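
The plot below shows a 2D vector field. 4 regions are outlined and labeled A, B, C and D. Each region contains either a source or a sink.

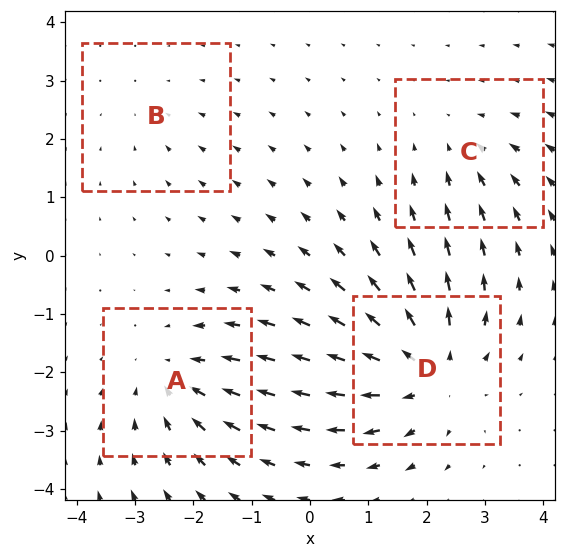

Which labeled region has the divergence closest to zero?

Divergence at each region's feature centre — A: about -4, B: about -2, C: about -3, D: about +6. Region B is closest to zero.

B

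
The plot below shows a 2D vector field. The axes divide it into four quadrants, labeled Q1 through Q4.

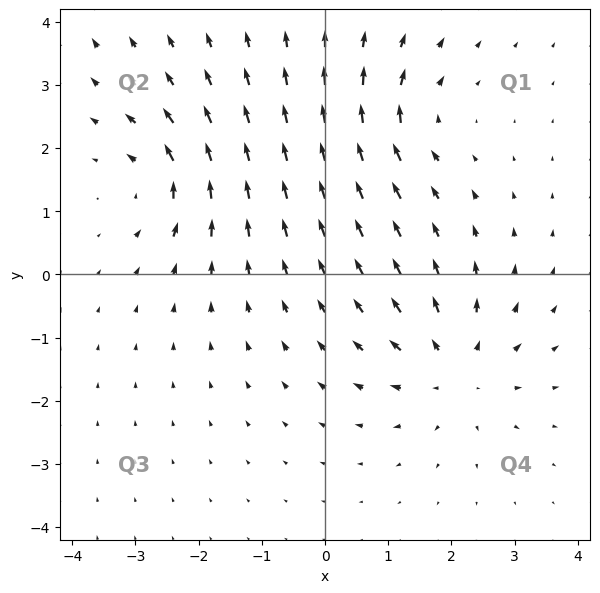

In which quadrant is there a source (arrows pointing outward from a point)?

Q4

The source sits at approximately (2.1, -1.5), which lies in quadrant Q4. The divergence there is about +5, positive as expected for a source.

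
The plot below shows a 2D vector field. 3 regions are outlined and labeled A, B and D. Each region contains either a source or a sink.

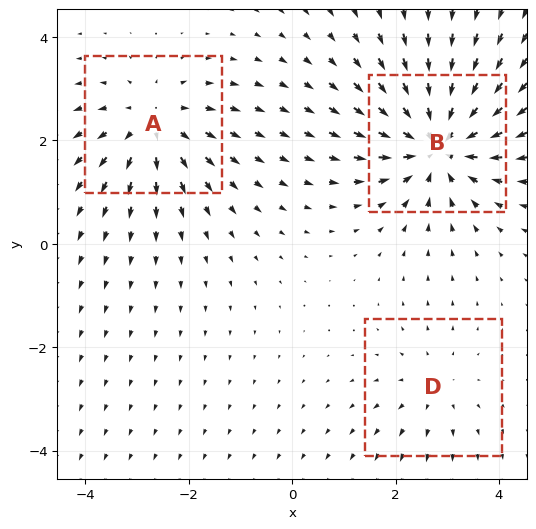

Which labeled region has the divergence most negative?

B

Divergence at each region's feature centre — A: about +3, B: about -5, D: about +2. Region B is most negative.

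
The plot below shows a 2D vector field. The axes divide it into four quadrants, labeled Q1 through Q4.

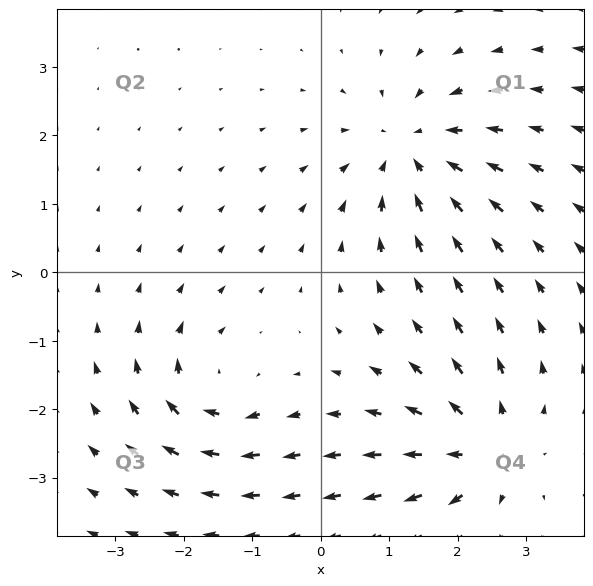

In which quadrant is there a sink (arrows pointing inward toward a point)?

Q1

The sink sits at approximately (1.3, 1.8), which lies in quadrant Q1. The divergence there is about -4, negative as expected for a sink.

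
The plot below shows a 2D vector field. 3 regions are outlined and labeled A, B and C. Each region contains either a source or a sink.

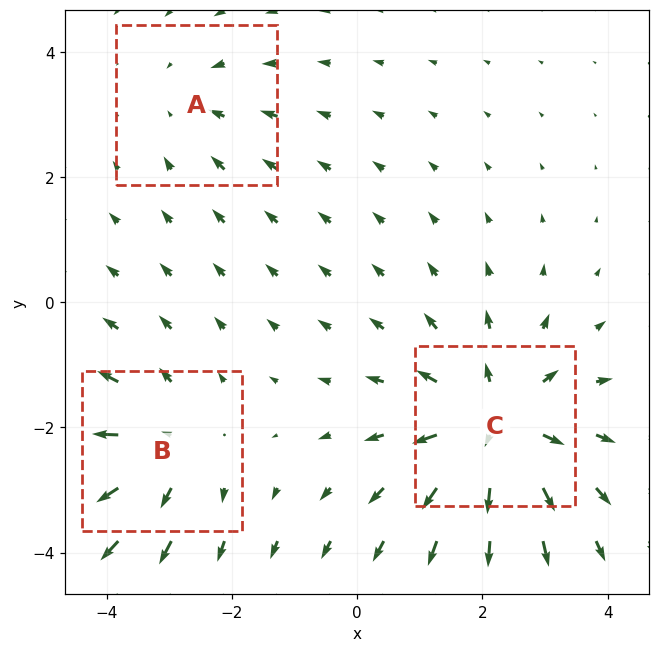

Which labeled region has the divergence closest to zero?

Divergence at each region's feature centre — A: about -2, B: about +3, C: about +5. Region A is closest to zero.

A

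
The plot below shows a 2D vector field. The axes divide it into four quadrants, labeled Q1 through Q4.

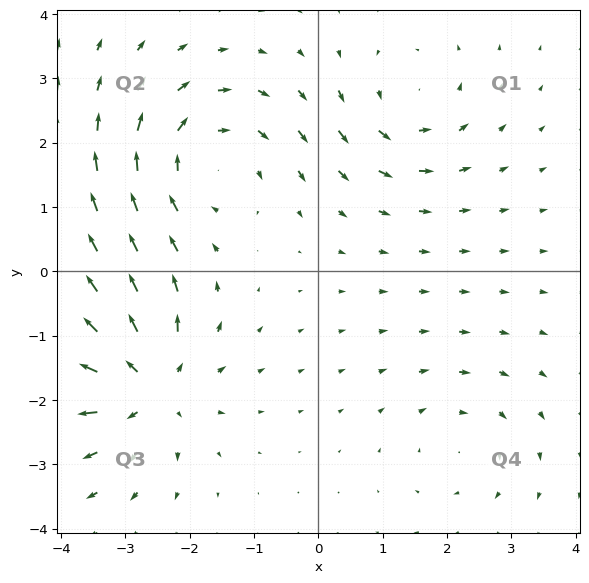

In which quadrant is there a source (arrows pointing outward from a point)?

Q3

The source sits at approximately (-2.7, -1.8), which lies in quadrant Q3. The divergence there is about +5, positive as expected for a source.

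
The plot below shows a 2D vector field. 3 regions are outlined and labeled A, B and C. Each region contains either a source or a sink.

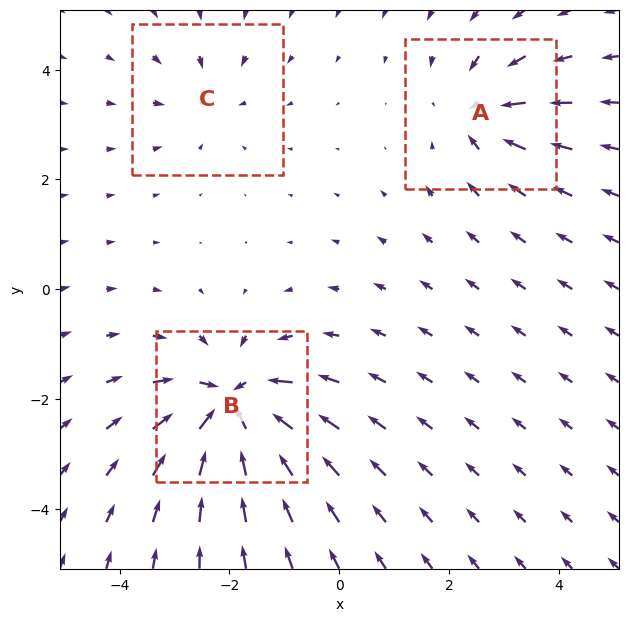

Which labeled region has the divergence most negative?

Divergence at each region's feature centre — A: about -4, B: about -6, C: about -2. Region B is most negative.

B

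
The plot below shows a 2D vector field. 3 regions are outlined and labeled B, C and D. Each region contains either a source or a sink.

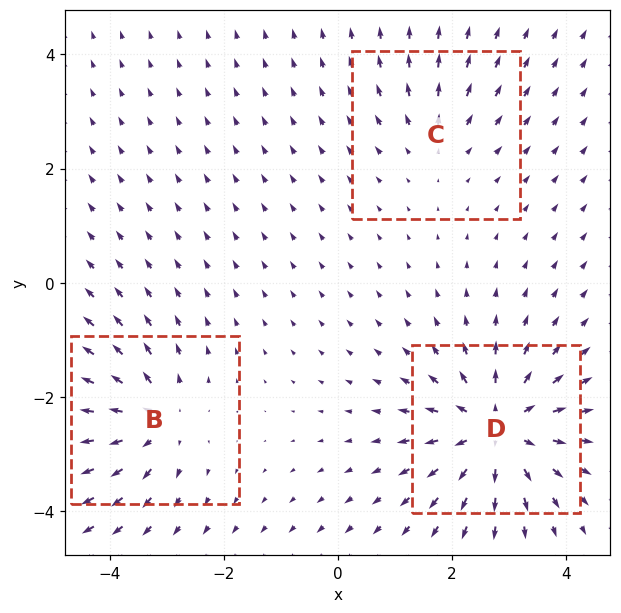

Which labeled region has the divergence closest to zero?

C

Divergence at each region's feature centre — B: about +4, C: about +2, D: about +5. Region C is closest to zero.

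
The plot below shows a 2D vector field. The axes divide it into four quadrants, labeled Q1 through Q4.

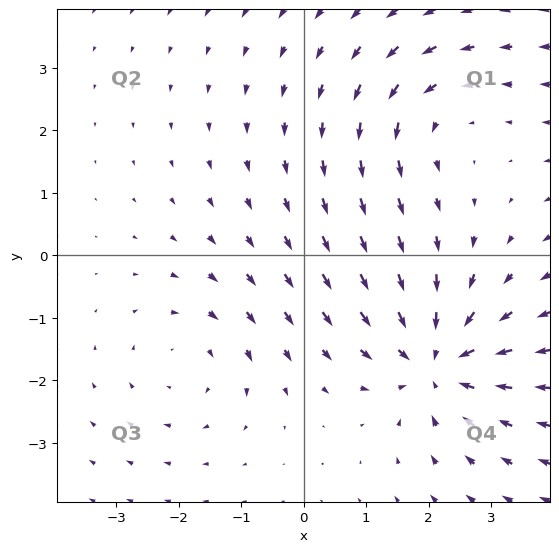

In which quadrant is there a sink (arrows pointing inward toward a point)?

Q4

The sink sits at approximately (2.1, -1.7), which lies in quadrant Q4. The divergence there is about -5, negative as expected for a sink.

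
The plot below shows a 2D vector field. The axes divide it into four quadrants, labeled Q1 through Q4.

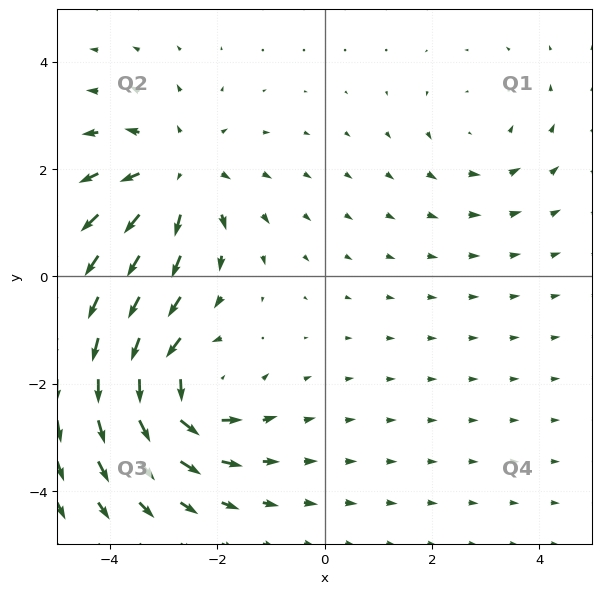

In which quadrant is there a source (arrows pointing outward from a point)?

The source sits at approximately (-2.8, 1.9), which lies in quadrant Q2. The divergence there is about +4, positive as expected for a source.

Q2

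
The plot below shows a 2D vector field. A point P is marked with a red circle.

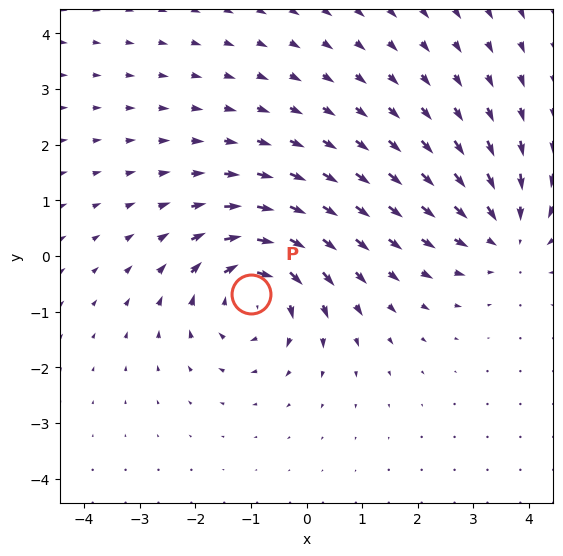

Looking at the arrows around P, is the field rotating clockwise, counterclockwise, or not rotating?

clockwise

Near P at (-1.0, -0.7) the arrows circulate clockwise. The curl (z-component) there is about -6; negative curl means clockwise rotation.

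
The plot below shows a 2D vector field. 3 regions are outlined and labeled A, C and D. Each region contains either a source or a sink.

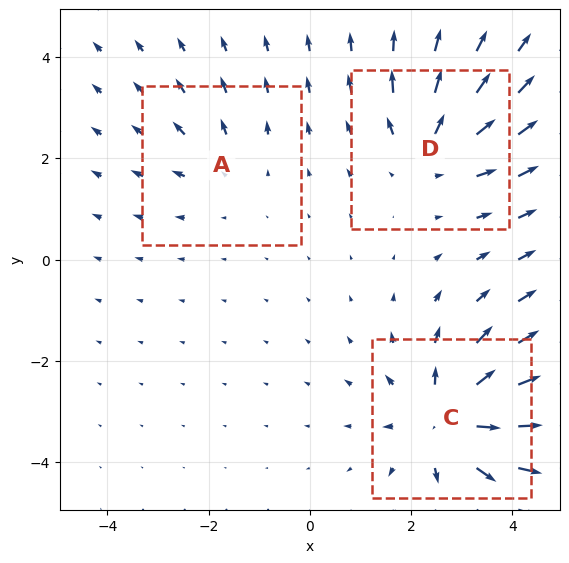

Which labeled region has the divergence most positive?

Divergence at each region's feature centre — A: about +2, C: about +5, D: about +4. Region C is most positive.

C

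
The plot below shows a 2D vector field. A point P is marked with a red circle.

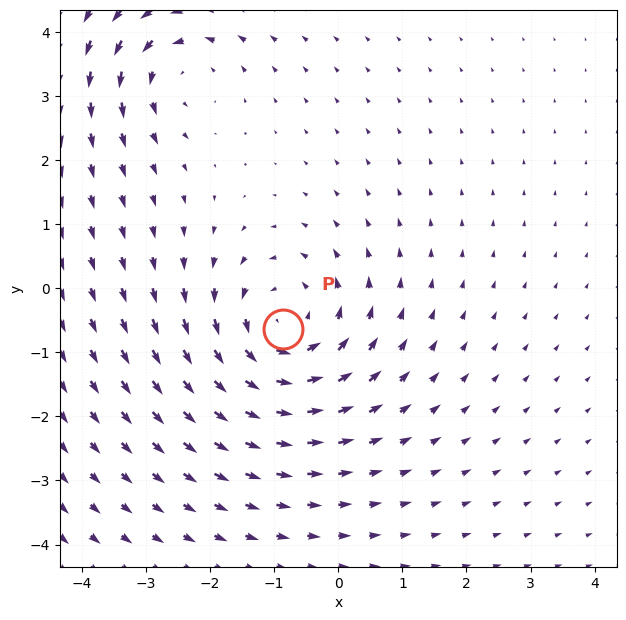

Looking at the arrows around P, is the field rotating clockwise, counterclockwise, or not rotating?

counterclockwise

Near P at (-0.9, -0.6) the arrows circulate counterclockwise. The curl (z-component) there is about +4; positive curl means counterclockwise rotation.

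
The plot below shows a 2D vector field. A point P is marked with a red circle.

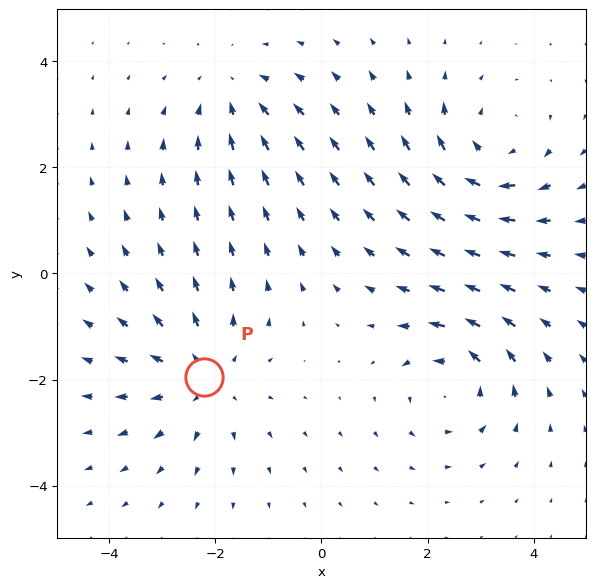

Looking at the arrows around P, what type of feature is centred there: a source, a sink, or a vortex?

At P (-2.2, -1.9) the arrows spread outward. Divergence about +4, curl ≈0 — positive divergence with near-zero curl is a source.

source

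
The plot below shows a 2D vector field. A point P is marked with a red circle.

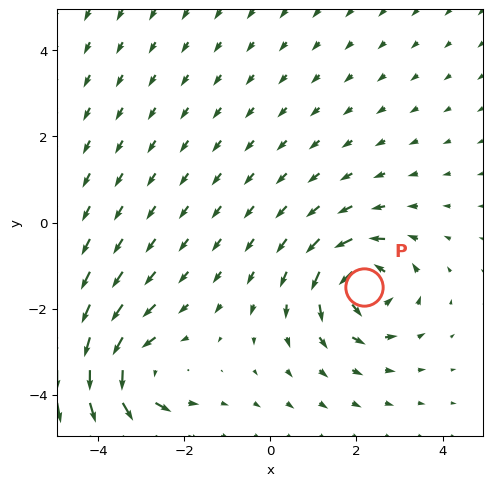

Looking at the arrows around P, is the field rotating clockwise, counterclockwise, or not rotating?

counterclockwise

Near P at (2.2, -1.5) the arrows circulate counterclockwise. The curl (z-component) there is about +5; positive curl means counterclockwise rotation.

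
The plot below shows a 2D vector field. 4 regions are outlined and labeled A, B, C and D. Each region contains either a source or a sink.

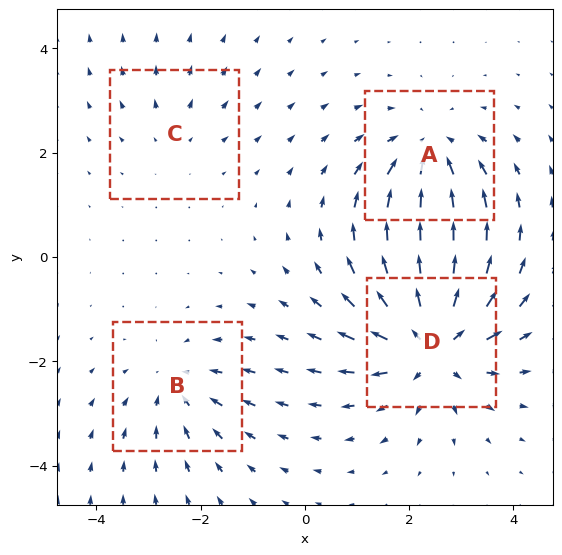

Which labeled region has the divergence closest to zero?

C

Divergence at each region's feature centre — A: about -5, B: about -3, C: about +2, D: about +7. Region C is closest to zero.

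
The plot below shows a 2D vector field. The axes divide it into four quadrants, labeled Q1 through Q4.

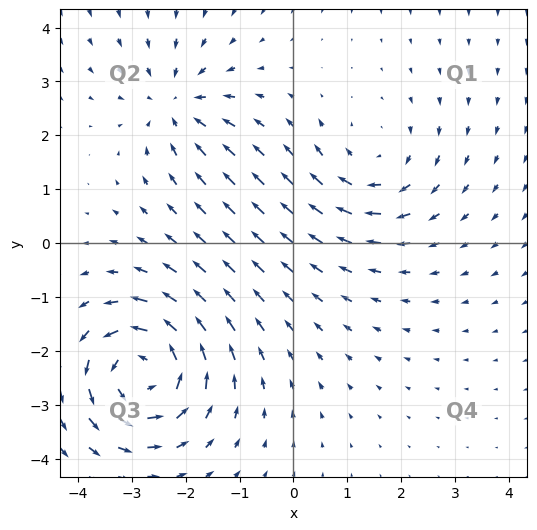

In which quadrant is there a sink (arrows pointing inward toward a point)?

The sink sits at approximately (-2.2, 2.6), which lies in quadrant Q2. The divergence there is about -3, negative as expected for a sink.

Q2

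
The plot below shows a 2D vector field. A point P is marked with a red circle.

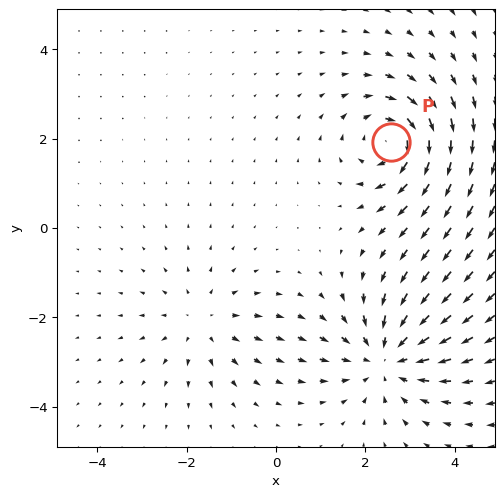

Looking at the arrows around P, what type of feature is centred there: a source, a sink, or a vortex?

vortex

At P (2.6, 1.9) the arrows circulate clockwise. Divergence ≈0, curl about -5 — near-zero divergence with nonzero curl is a vortex.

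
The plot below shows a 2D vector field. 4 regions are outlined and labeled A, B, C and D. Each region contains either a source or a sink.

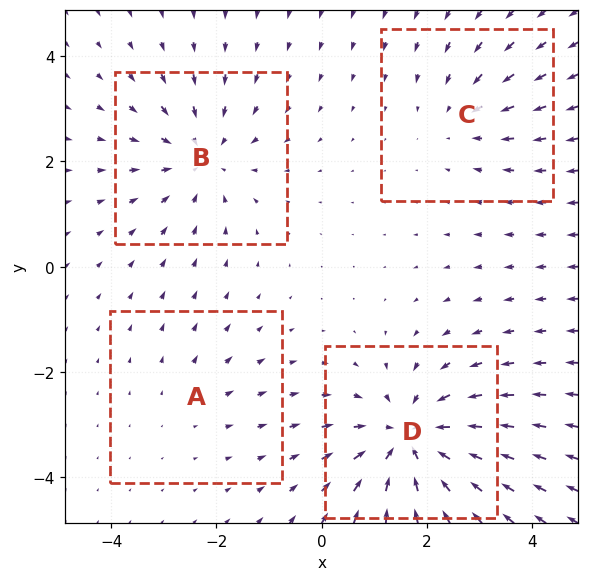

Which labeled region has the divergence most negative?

Divergence at each region's feature centre — A: about +2, B: about -4, C: about -3, D: about -6. Region D is most negative.

D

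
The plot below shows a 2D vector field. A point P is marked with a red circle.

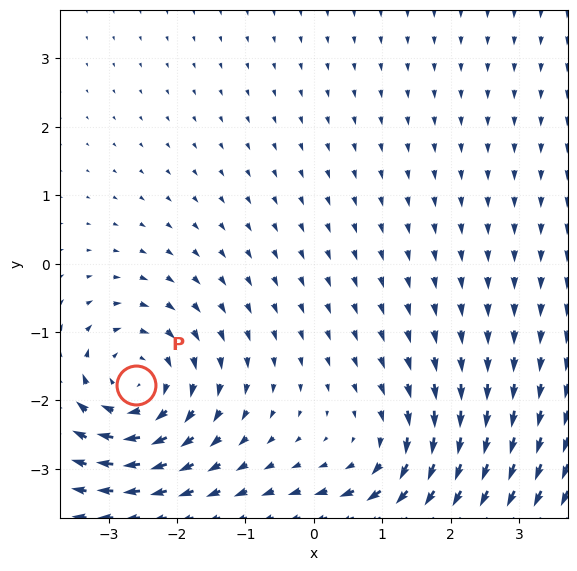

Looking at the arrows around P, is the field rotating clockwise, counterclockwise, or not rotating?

clockwise

Near P at (-2.6, -1.8) the arrows circulate clockwise. The curl (z-component) there is about -5; negative curl means clockwise rotation.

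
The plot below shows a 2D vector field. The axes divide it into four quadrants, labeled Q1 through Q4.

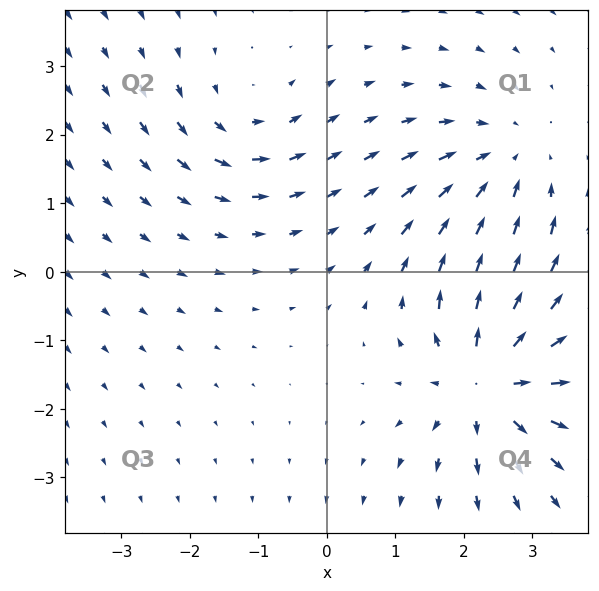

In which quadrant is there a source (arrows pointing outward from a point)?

Q4

The source sits at approximately (2.4, -1.6), which lies in quadrant Q4. The divergence there is about +5, positive as expected for a source.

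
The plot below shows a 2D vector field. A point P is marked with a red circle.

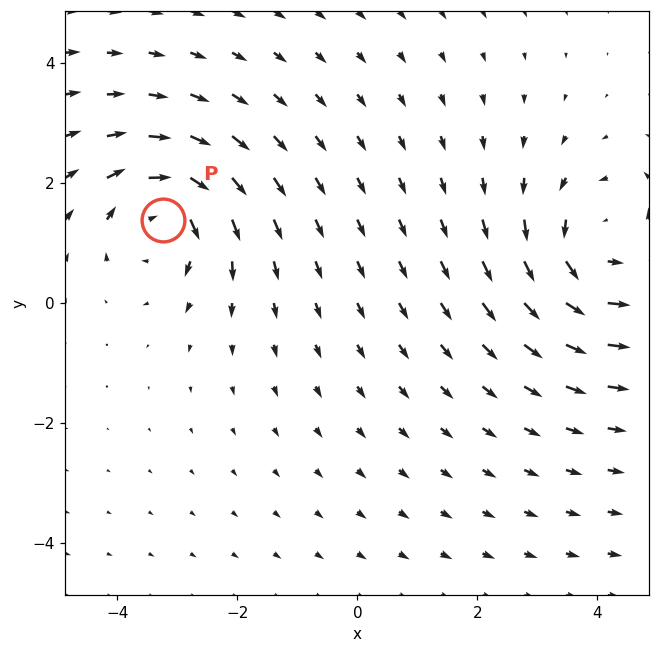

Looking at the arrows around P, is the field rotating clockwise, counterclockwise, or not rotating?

clockwise

Near P at (-3.2, 1.4) the arrows circulate clockwise. The curl (z-component) there is about -4; negative curl means clockwise rotation.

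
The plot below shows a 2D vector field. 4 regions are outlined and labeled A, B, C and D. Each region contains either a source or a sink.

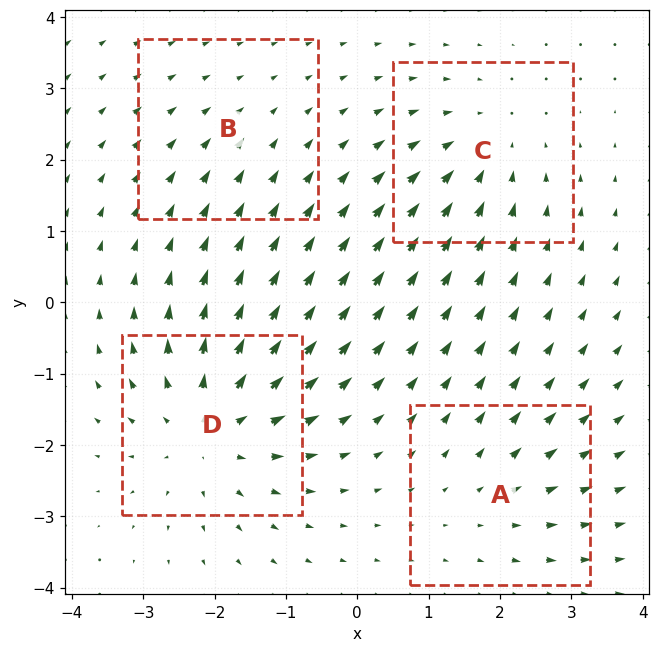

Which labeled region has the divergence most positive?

Divergence at each region's feature centre — A: about +3, B: about -2, C: about -4, D: about +6. Region D is most positive.

D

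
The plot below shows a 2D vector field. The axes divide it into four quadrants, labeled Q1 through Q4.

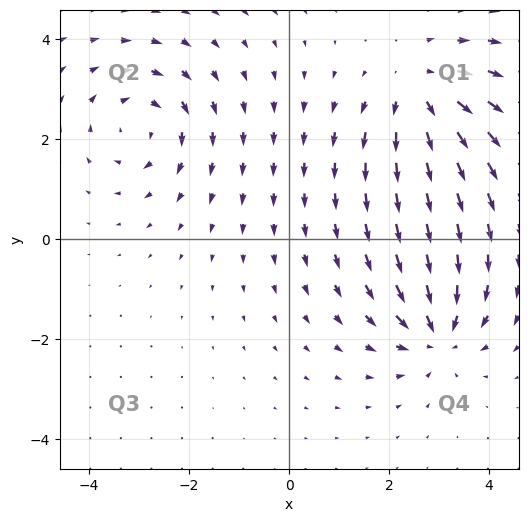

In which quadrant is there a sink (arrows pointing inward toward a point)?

Q4

The sink sits at approximately (3.0, -1.9), which lies in quadrant Q4. The divergence there is about -5, negative as expected for a sink.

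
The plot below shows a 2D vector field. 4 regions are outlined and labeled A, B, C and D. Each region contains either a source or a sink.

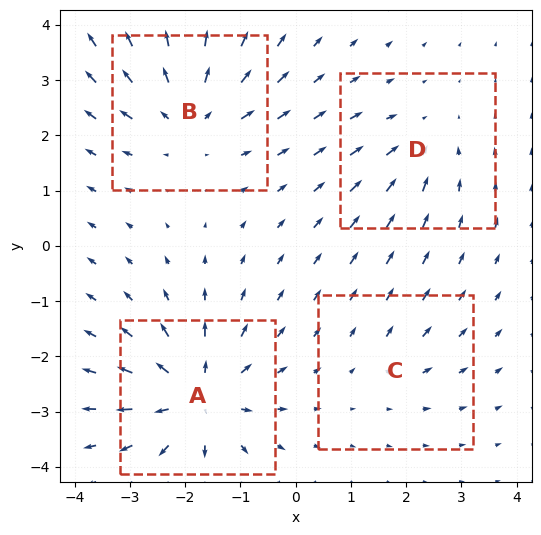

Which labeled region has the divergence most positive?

Divergence at each region's feature centre — A: about +7, B: about +6, C: about +2, D: about -3. Region A is most positive.

A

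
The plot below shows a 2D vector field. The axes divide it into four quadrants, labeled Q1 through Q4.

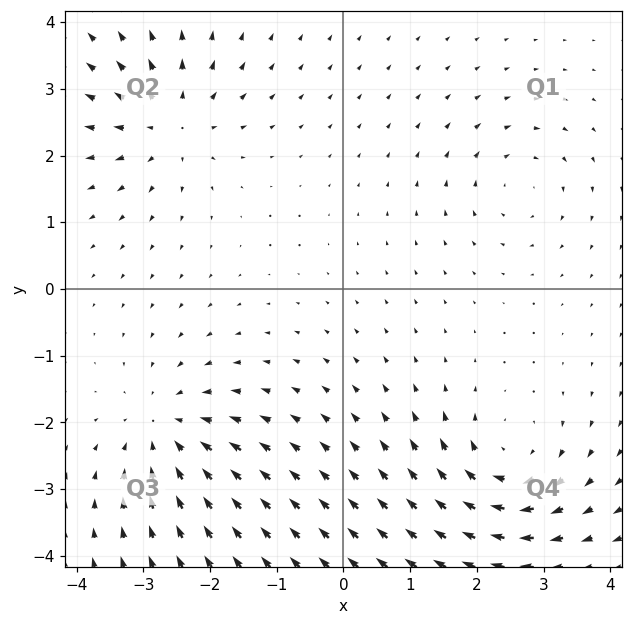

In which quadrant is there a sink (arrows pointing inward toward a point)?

Q3

The sink sits at approximately (-2.7, -2.1), which lies in quadrant Q3. The divergence there is about -5, negative as expected for a sink.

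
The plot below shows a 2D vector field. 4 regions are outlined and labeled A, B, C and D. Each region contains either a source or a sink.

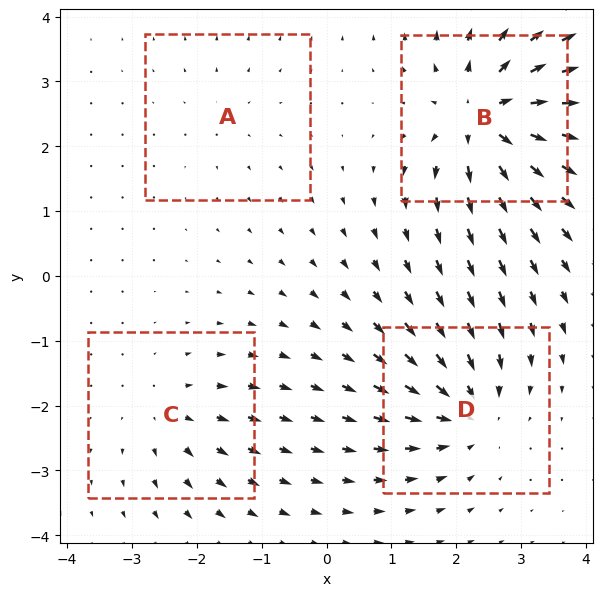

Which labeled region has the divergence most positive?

Divergence at each region's feature centre — A: about +2, B: about +9, C: about +4, D: about -6. Region B is most positive.

B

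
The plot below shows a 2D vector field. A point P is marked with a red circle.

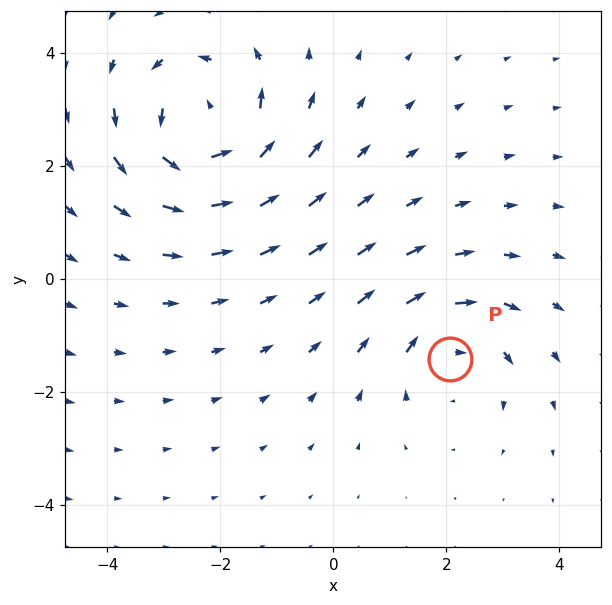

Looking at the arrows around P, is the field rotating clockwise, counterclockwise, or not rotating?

clockwise

Near P at (2.1, -1.4) the arrows circulate clockwise. The curl (z-component) there is about -3; negative curl means clockwise rotation.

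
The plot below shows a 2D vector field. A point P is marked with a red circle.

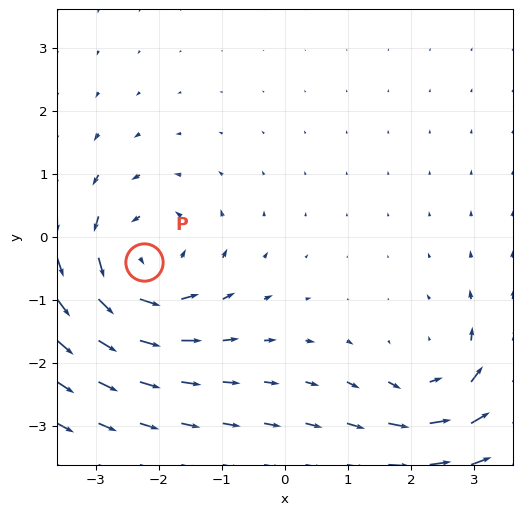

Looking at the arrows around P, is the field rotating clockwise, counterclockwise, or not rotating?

Near P at (-2.2, -0.4) the arrows circulate counterclockwise. The curl (z-component) there is about +4; positive curl means counterclockwise rotation.

counterclockwise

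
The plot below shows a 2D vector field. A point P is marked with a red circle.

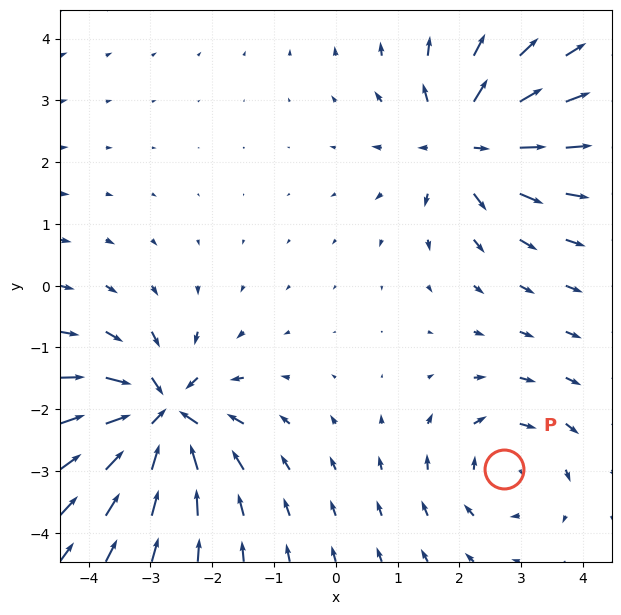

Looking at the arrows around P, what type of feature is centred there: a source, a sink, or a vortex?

At P (2.7, -3.0) the arrows circulate clockwise. Divergence ≈0, curl about -3 — near-zero divergence with nonzero curl is a vortex.

vortex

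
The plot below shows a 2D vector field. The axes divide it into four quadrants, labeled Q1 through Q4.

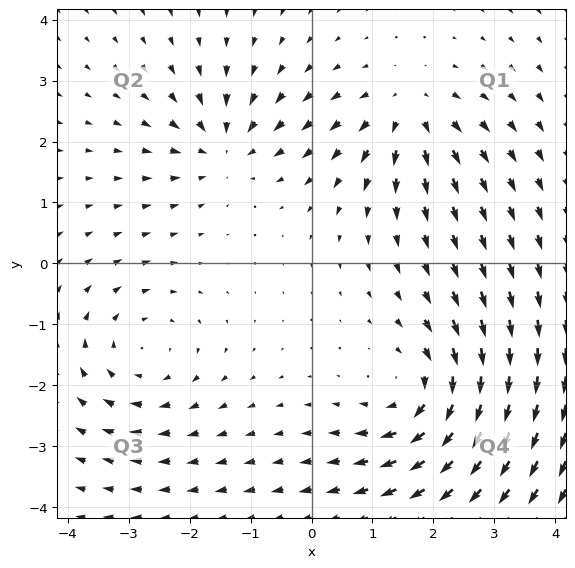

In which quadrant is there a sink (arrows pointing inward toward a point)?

Q2

The sink sits at approximately (-1.4, 1.9), which lies in quadrant Q2. The divergence there is about -3, negative as expected for a sink.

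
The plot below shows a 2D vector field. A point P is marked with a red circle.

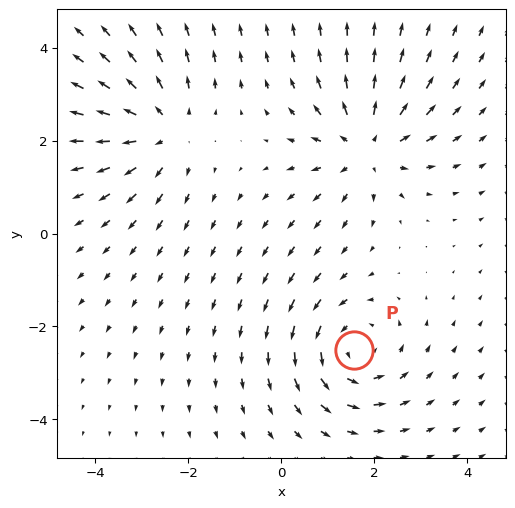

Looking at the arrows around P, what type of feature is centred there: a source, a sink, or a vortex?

At P (1.6, -2.5) the arrows circulate counterclockwise. Divergence ≈0, curl about +4 — near-zero divergence with nonzero curl is a vortex.

vortex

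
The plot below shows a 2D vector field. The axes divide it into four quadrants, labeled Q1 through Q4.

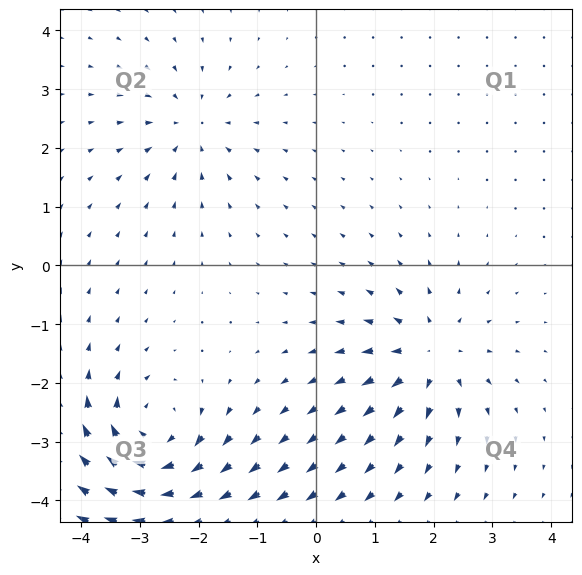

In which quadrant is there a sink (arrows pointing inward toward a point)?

The sink sits at approximately (-2.1, 2.4), which lies in quadrant Q2. The divergence there is about -3, negative as expected for a sink.

Q2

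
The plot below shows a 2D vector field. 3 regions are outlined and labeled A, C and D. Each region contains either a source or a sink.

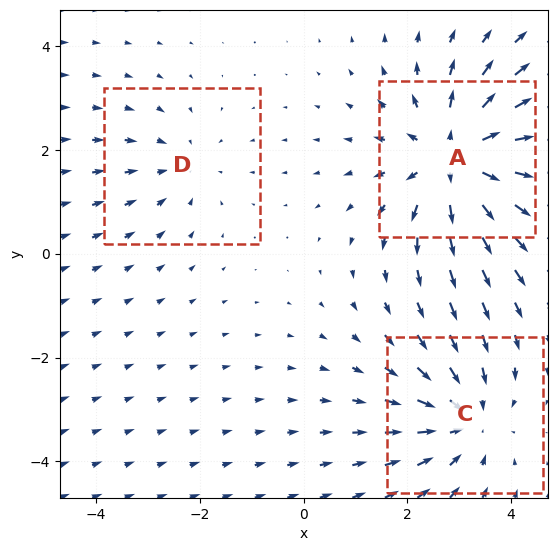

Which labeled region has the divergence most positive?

Divergence at each region's feature centre — A: about +4, C: about -3, D: about -2. Region A is most positive.

A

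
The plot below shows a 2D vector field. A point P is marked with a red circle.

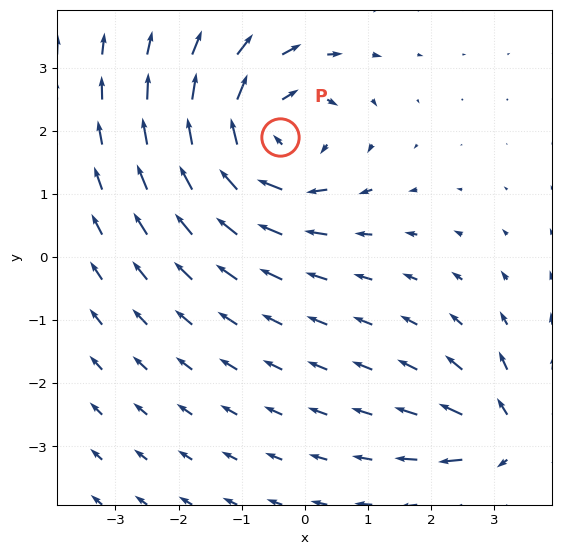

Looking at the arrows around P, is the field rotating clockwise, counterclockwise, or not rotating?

Near P at (-0.4, 1.9) the arrows circulate clockwise. The curl (z-component) there is about -4; negative curl means clockwise rotation.

clockwise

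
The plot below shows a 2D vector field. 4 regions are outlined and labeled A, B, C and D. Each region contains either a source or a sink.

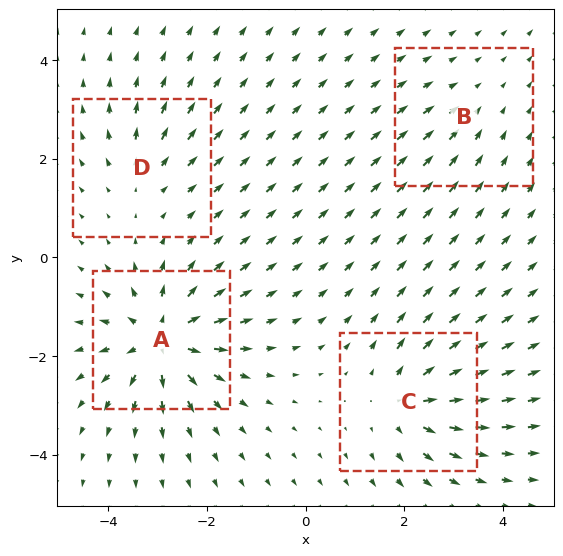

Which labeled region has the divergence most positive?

A

Divergence at each region's feature centre — A: about +9, B: about -2, C: about +6, D: about +4. Region A is most positive.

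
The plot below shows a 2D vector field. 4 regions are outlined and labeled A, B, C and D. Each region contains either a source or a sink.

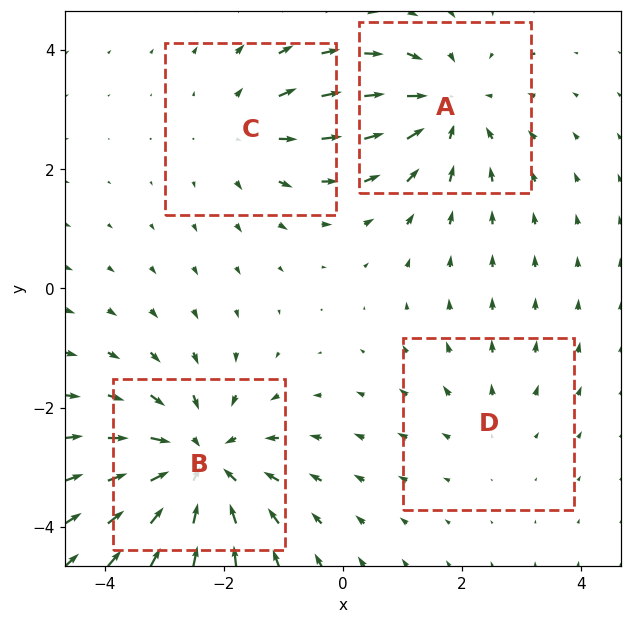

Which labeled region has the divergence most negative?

B

Divergence at each region's feature centre — A: about -4, B: about -6, C: about +3, D: about +2. Region B is most negative.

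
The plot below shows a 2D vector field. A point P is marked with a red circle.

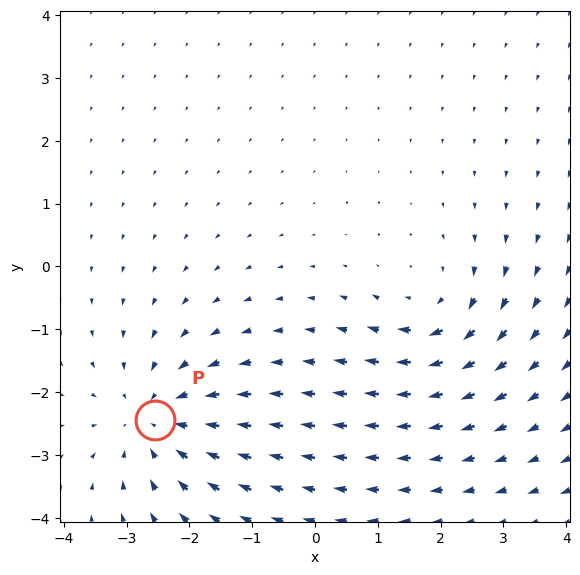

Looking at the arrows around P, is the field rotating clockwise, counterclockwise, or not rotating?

Near P at (-2.5, -2.4) the arrows show no circulation. The curl there is ≈0.

not rotating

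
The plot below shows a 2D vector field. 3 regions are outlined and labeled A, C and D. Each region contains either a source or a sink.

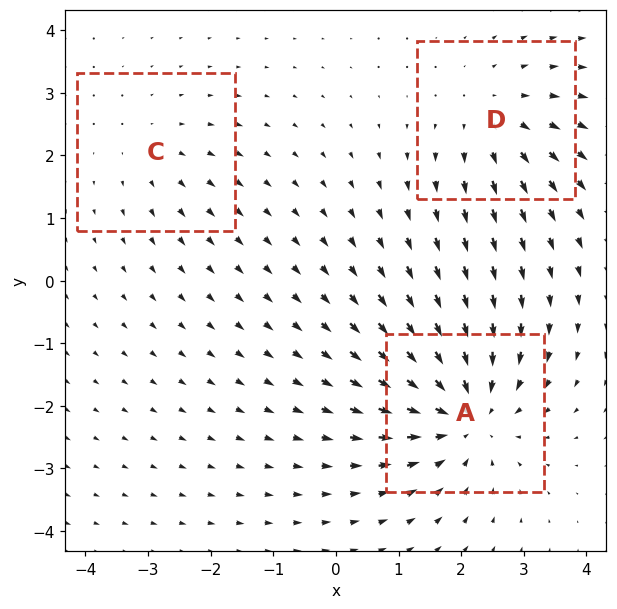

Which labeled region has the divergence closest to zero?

C

Divergence at each region's feature centre — A: about -4, C: about +2, D: about +3. Region C is closest to zero.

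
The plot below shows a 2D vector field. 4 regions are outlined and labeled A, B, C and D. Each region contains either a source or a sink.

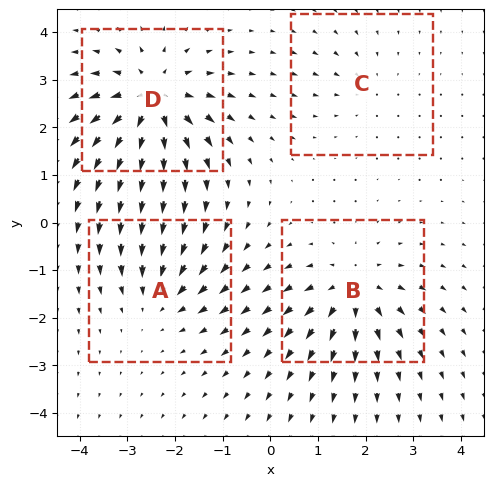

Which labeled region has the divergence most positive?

D

Divergence at each region's feature centre — A: about -4, B: about +5, C: about -2, D: about +7. Region D is most positive.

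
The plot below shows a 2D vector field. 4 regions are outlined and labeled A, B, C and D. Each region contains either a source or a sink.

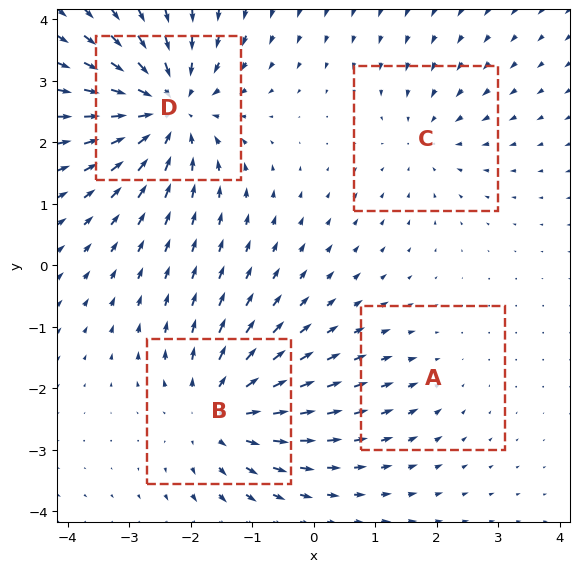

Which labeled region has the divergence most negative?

Divergence at each region's feature centre — A: about -2, B: about +5, C: about -3, D: about -7. Region D is most negative.

D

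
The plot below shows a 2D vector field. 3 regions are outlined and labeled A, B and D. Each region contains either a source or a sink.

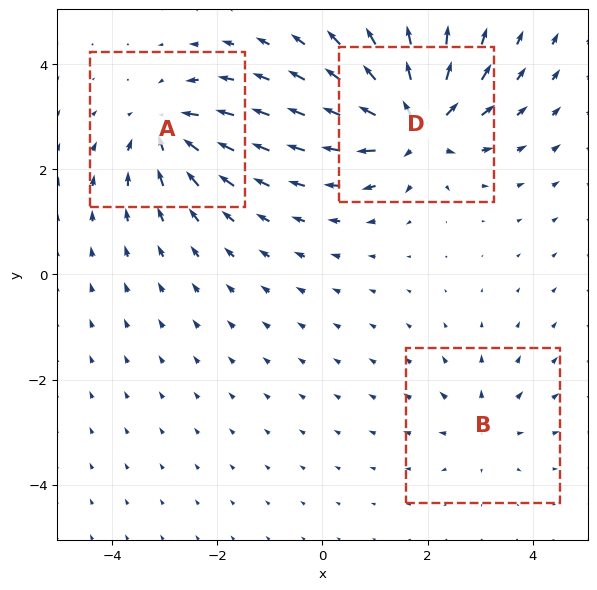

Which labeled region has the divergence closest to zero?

B

Divergence at each region's feature centre — A: about -4, B: about +2, D: about +6. Region B is closest to zero.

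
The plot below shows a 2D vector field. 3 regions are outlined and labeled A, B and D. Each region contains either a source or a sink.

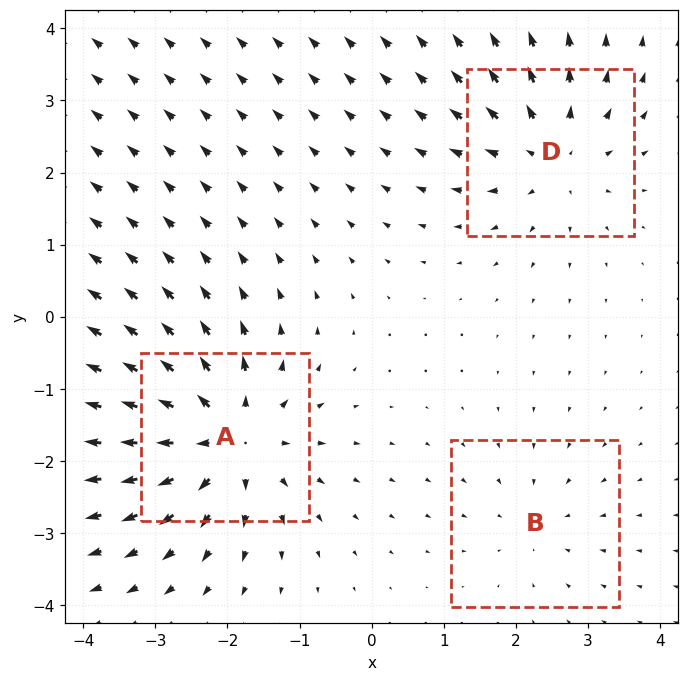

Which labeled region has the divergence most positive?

Divergence at each region's feature centre — A: about +5, B: about -2, D: about +4. Region A is most positive.

A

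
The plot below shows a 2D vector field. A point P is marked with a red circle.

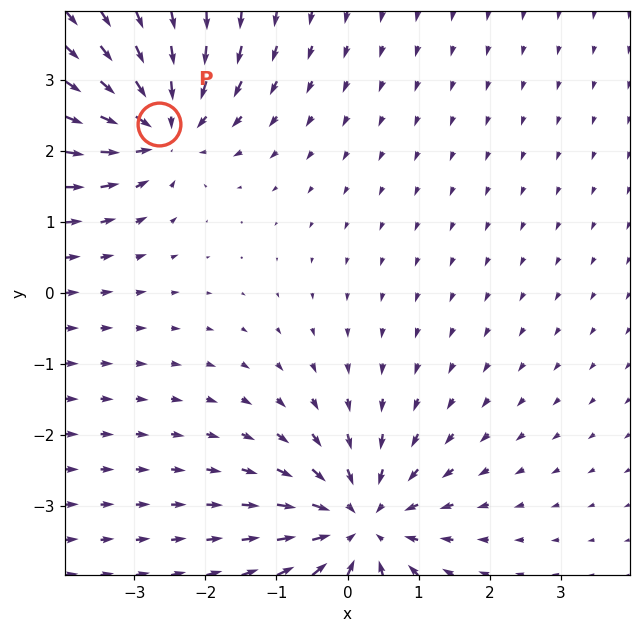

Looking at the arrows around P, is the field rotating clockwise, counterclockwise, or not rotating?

not rotating

Near P at (-2.7, 2.4) the arrows show no circulation. The curl there is ≈0.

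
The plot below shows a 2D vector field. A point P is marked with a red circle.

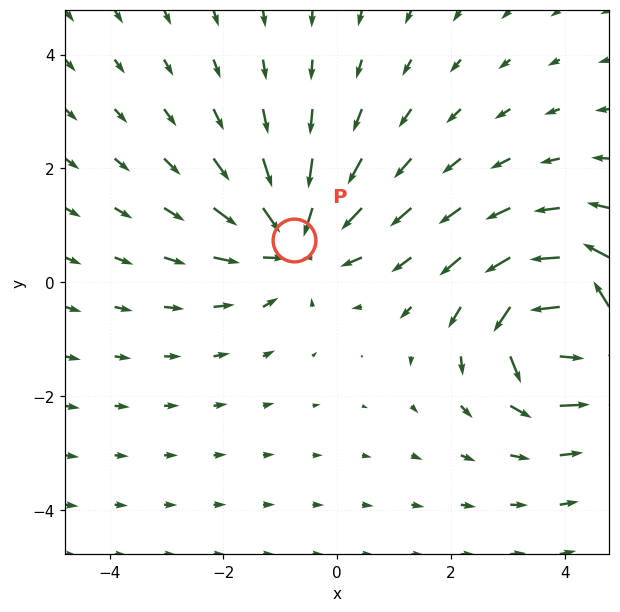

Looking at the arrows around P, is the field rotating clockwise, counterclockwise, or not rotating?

not rotating

Near P at (-0.8, 0.7) the arrows show no circulation. The curl there is ≈0.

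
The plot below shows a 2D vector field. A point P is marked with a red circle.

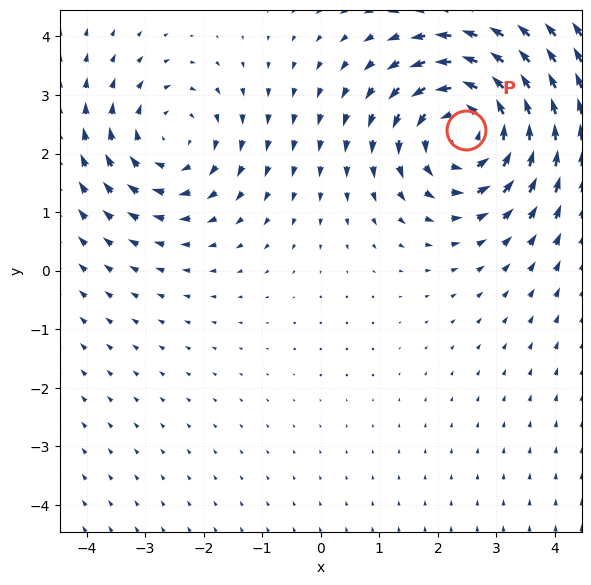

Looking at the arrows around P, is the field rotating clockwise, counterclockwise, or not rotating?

Near P at (2.5, 2.4) the arrows circulate counterclockwise. The curl (z-component) there is about +4; positive curl means counterclockwise rotation.

counterclockwise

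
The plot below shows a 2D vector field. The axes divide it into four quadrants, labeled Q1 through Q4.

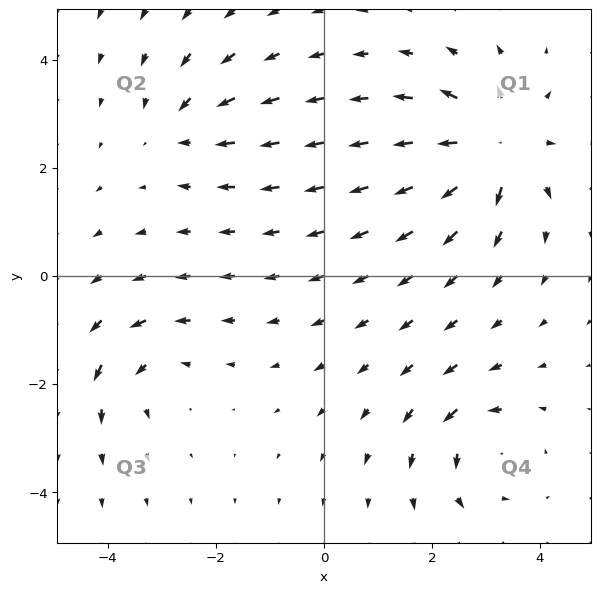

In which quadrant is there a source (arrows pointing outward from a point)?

The source sits at approximately (3.2, 2.4), which lies in quadrant Q1. The divergence there is about +6, positive as expected for a source.

Q1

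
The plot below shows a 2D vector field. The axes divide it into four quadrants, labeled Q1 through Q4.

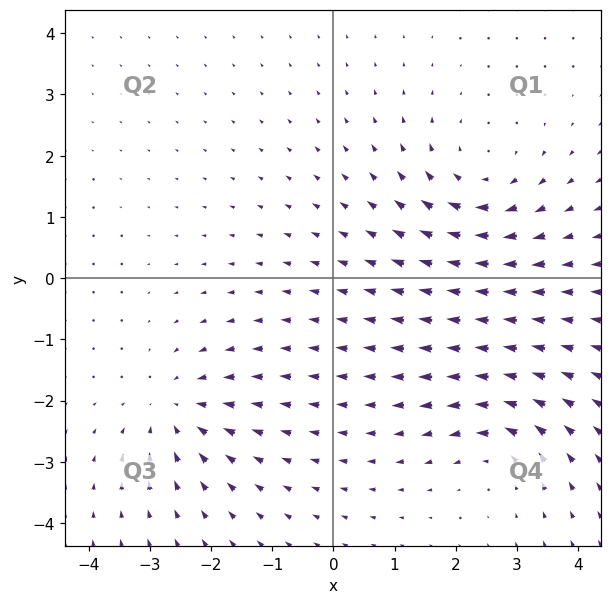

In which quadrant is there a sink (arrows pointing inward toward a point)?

The sink sits at approximately (-2.6, -2.1), which lies in quadrant Q3. The divergence there is about -4, negative as expected for a sink.

Q3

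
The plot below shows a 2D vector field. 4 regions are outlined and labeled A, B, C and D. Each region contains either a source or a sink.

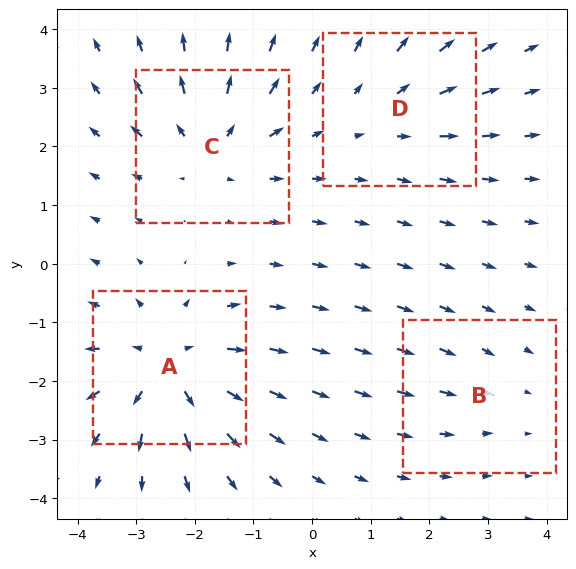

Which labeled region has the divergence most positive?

Divergence at each region's feature centre — A: about +6, B: about -2, C: about +5, D: about +3. Region A is most positive.

A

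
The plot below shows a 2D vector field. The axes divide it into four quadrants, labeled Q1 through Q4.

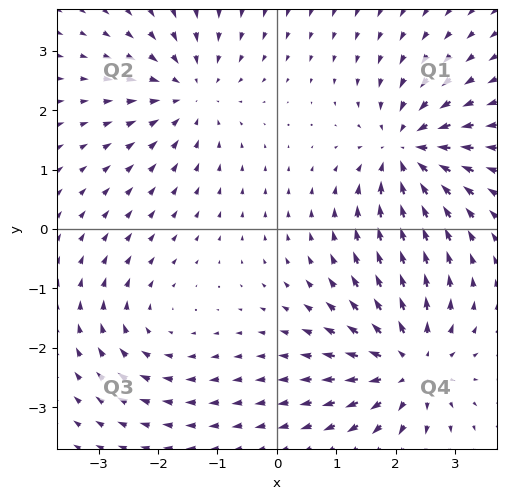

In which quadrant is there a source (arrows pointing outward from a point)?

The source sits at approximately (2.2, -2.3), which lies in quadrant Q4. The divergence there is about +5, positive as expected for a source.

Q4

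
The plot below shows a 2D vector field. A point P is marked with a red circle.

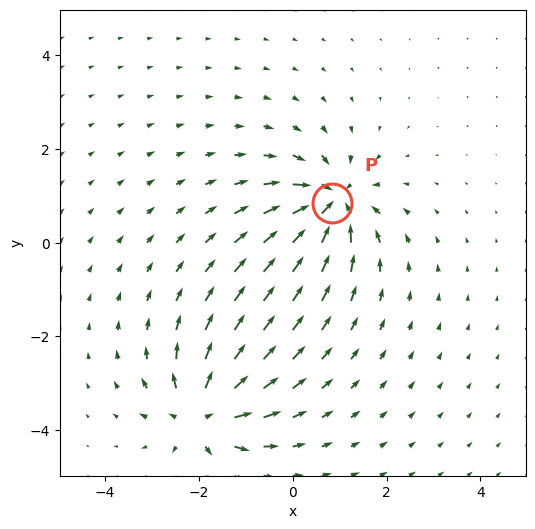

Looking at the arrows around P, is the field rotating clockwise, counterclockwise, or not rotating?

Near P at (0.8, 0.8) the arrows show no circulation. The curl there is ≈0.

not rotating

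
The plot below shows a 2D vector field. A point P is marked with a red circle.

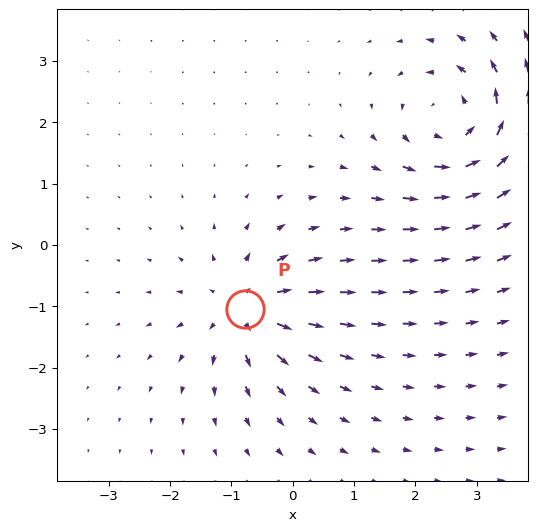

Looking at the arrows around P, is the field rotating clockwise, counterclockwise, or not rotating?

Near P at (-0.8, -1.0) the arrows show no circulation. The curl there is ≈0.

not rotating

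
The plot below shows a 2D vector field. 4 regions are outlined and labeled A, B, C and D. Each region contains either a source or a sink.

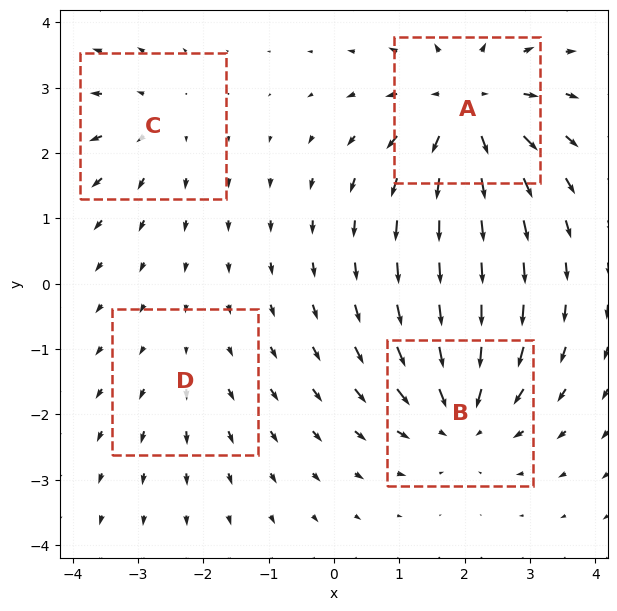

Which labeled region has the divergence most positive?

A

Divergence at each region's feature centre — A: about +6, B: about -5, C: about +3, D: about +2. Region A is most positive.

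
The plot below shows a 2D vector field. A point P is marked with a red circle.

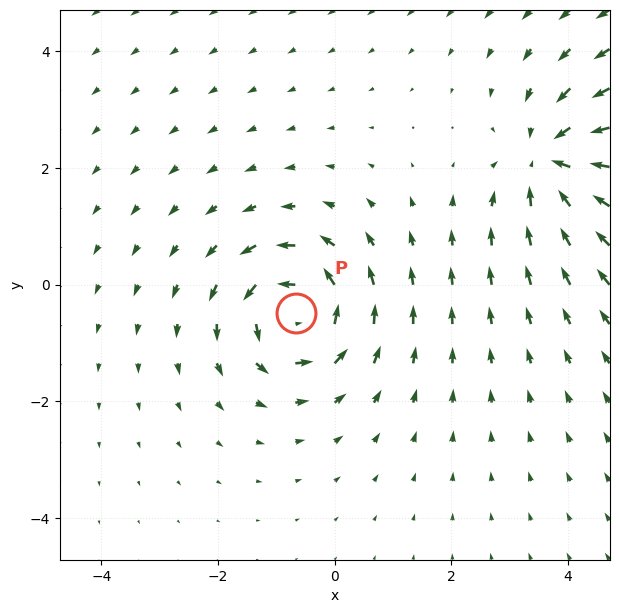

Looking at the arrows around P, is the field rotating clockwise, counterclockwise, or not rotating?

counterclockwise

Near P at (-0.7, -0.5) the arrows circulate counterclockwise. The curl (z-component) there is about +6; positive curl means counterclockwise rotation.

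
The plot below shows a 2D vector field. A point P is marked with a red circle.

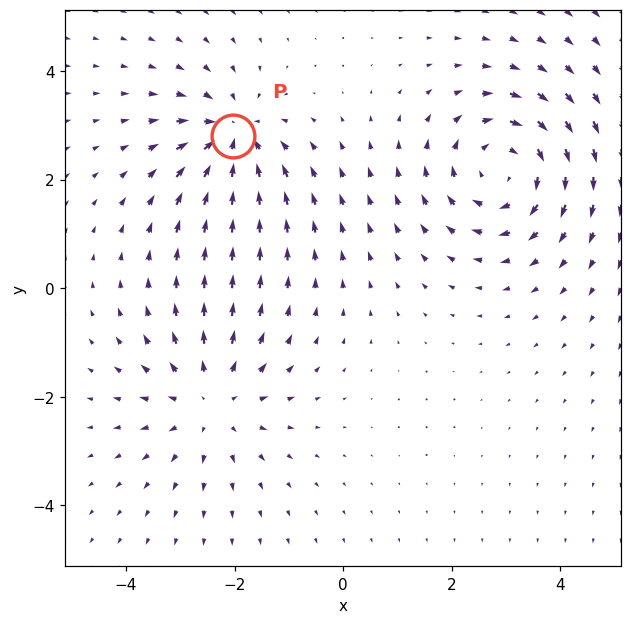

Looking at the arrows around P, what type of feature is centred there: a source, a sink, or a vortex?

sink

At P (-2.0, 2.8) the arrows converge inward. Divergence about -4, curl ≈0 — negative divergence with near-zero curl is a sink.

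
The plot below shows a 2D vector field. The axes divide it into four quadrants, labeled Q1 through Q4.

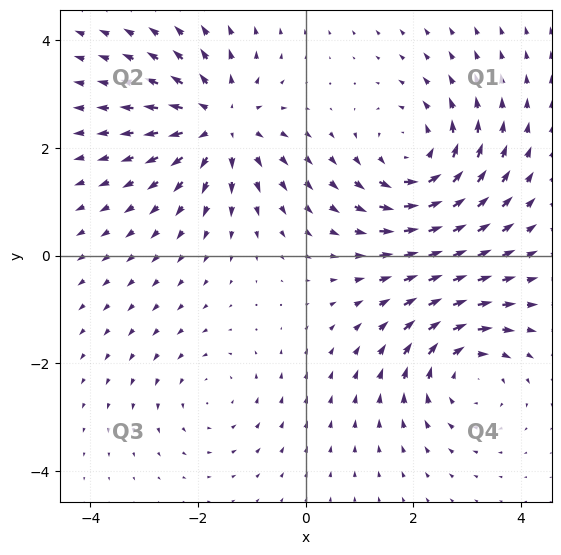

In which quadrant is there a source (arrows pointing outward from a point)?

Q2

The source sits at approximately (-1.6, 2.5), which lies in quadrant Q2. The divergence there is about +5, positive as expected for a source.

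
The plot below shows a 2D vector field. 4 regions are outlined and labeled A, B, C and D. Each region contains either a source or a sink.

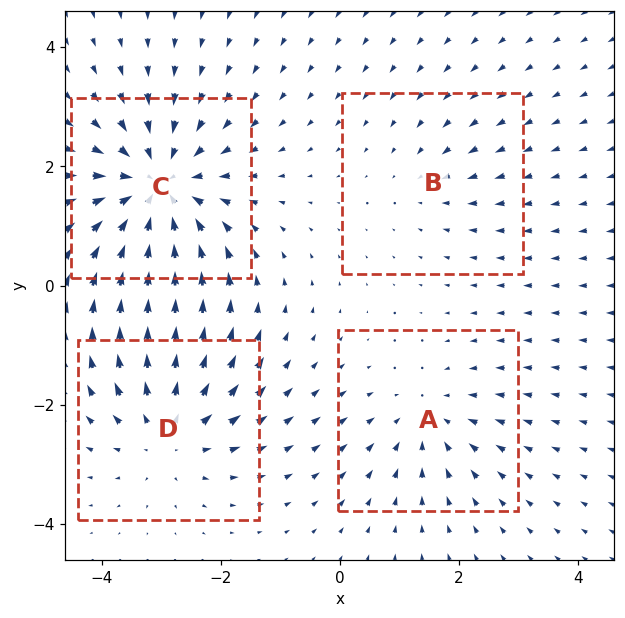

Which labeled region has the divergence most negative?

Divergence at each region's feature centre — A: about -3, B: about -2, C: about -6, D: about +4. Region C is most negative.

C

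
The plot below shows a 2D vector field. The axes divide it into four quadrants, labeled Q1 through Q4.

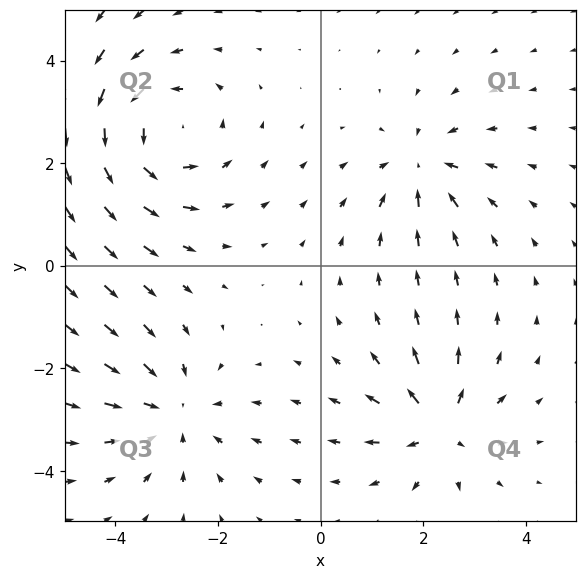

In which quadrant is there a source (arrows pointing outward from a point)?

The source sits at approximately (2.3, -3.1), which lies in quadrant Q4. The divergence there is about +4, positive as expected for a source.

Q4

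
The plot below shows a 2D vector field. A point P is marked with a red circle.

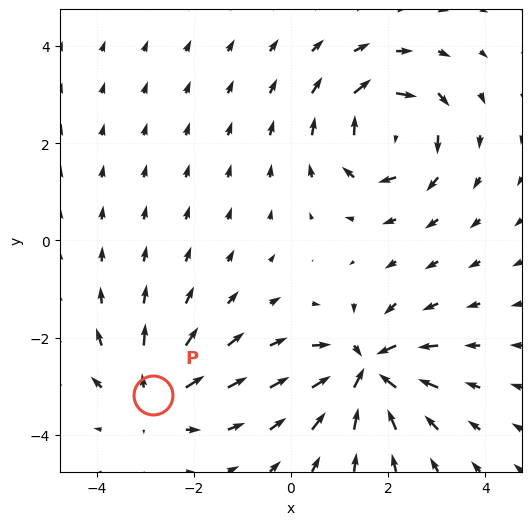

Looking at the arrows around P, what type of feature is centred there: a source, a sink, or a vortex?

source

At P (-2.8, -3.2) the arrows spread outward. Divergence about +4, curl ≈0 — positive divergence with near-zero curl is a source.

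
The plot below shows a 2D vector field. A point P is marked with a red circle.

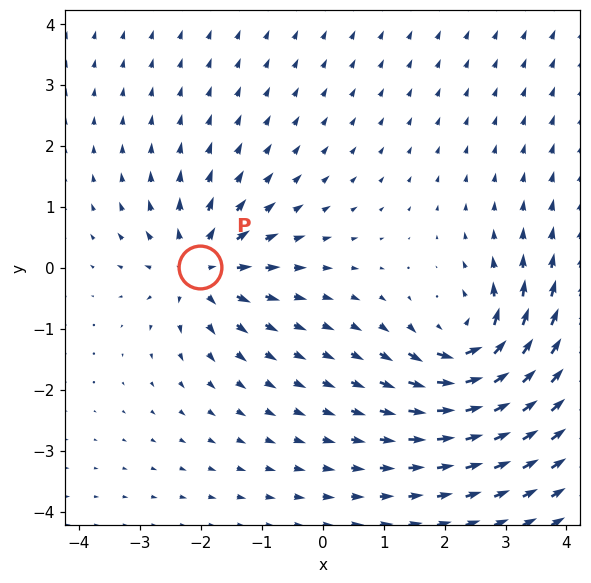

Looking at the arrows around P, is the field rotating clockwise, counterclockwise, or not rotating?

not rotating

Near P at (-2.0, 0.0) the arrows show no circulation. The curl there is ≈0.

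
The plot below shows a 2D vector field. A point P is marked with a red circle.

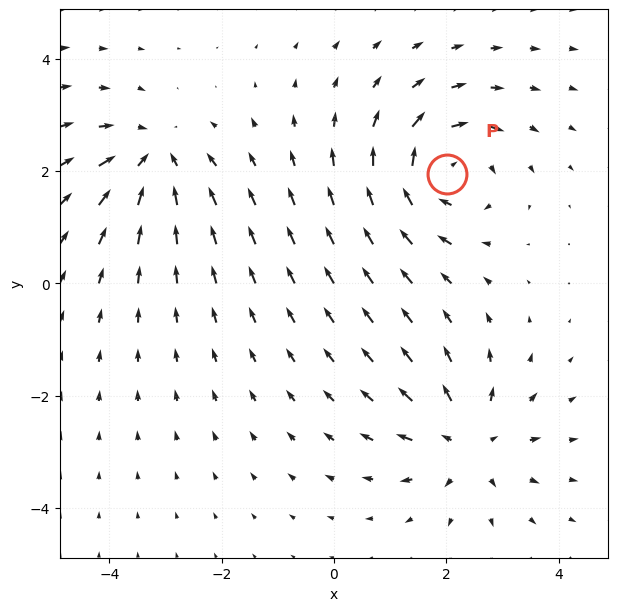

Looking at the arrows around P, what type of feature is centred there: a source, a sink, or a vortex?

vortex

At P (2.0, 1.9) the arrows circulate clockwise. Divergence ≈0, curl about -5 — near-zero divergence with nonzero curl is a vortex.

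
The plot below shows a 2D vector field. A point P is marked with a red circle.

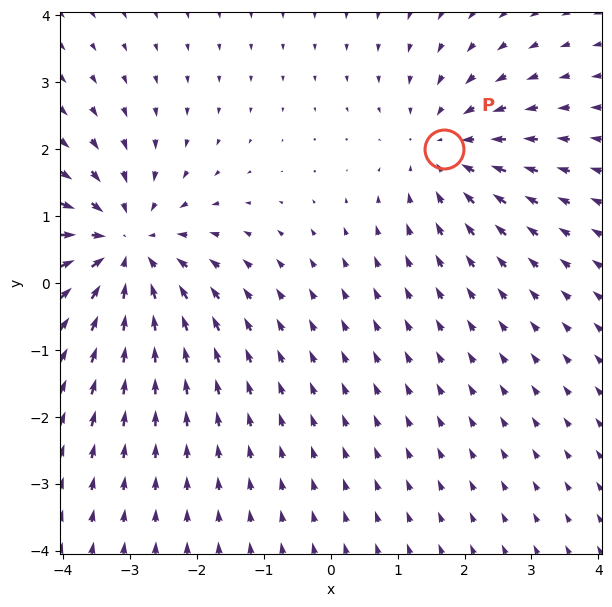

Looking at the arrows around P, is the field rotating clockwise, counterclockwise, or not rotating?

Near P at (1.7, 2.0) the arrows show no circulation. The curl there is ≈0.

not rotating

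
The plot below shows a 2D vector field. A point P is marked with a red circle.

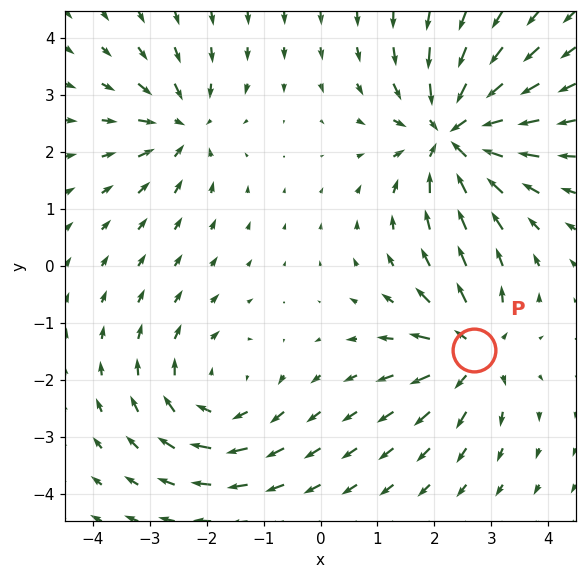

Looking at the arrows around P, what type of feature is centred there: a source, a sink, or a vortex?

source

At P (2.7, -1.5) the arrows spread outward. Divergence about +5, curl ≈0 — positive divergence with near-zero curl is a source.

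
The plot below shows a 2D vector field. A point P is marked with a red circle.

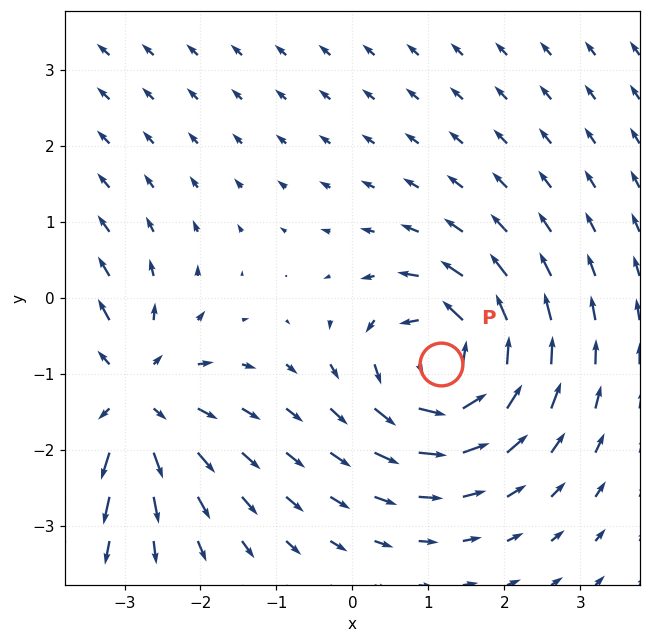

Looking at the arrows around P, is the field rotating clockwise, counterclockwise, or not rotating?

counterclockwise

Near P at (1.2, -0.9) the arrows circulate counterclockwise. The curl (z-component) there is about +4; positive curl means counterclockwise rotation.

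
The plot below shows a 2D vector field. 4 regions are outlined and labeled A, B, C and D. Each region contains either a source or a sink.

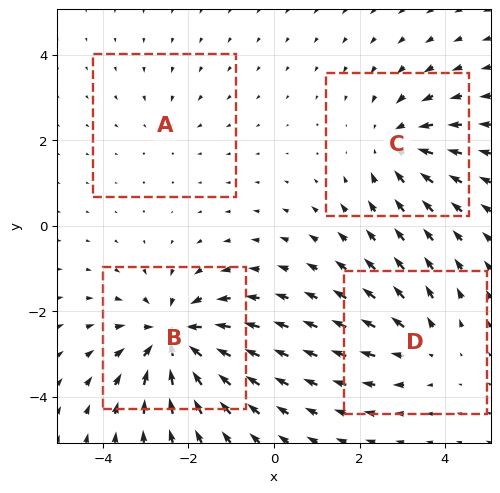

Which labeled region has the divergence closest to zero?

Divergence at each region's feature centre — A: about -2, B: about -7, C: about -4, D: about +3. Region A is closest to zero.

A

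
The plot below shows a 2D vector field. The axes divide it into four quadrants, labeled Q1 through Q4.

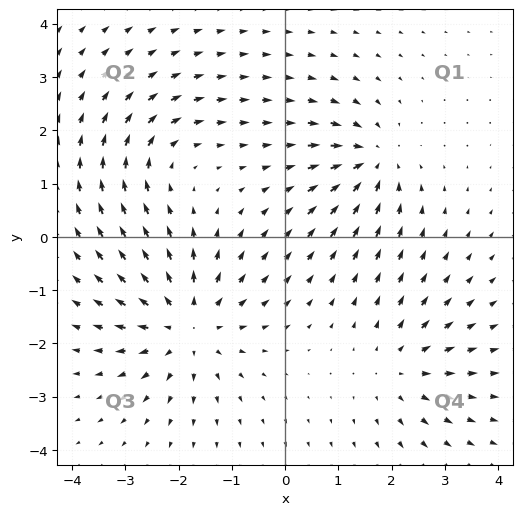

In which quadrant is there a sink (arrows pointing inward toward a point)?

The sink sits at approximately (1.6, 1.4), which lies in quadrant Q1. The divergence there is about -4, negative as expected for a sink.

Q1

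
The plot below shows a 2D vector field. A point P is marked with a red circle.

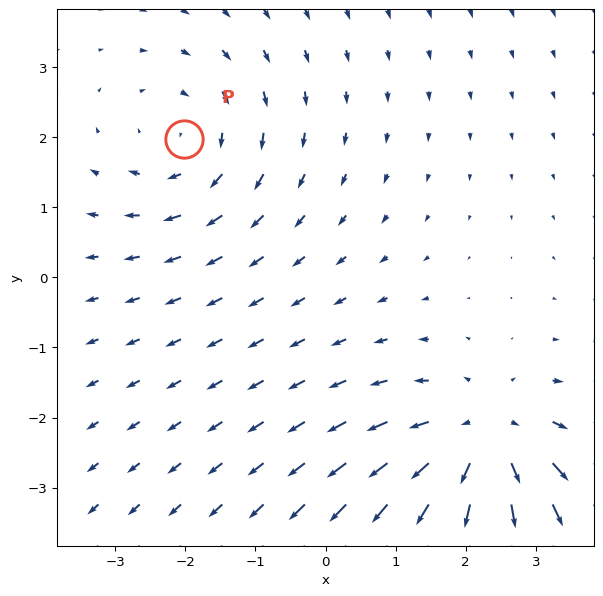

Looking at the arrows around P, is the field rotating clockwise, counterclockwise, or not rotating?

clockwise

Near P at (-2.0, 2.0) the arrows circulate clockwise. The curl (z-component) there is about -3; negative curl means clockwise rotation.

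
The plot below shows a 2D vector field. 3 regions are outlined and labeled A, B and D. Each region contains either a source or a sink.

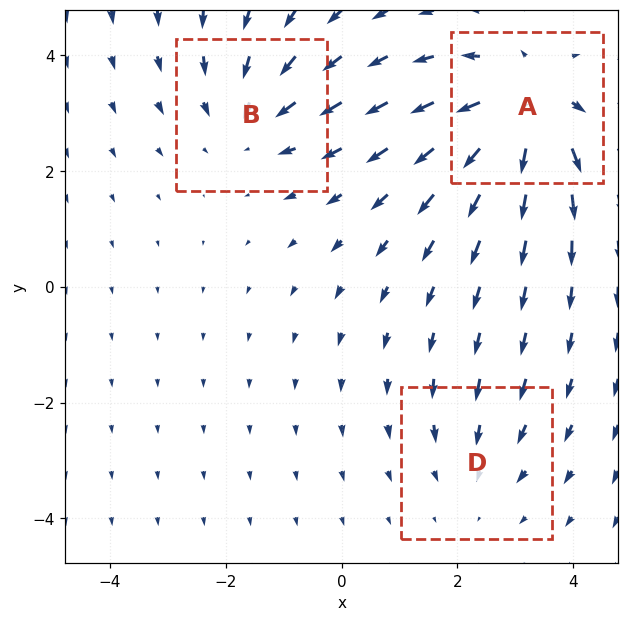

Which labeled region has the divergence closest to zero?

Divergence at each region's feature centre — A: about +4, B: about -3, D: about -2. Region D is closest to zero.

D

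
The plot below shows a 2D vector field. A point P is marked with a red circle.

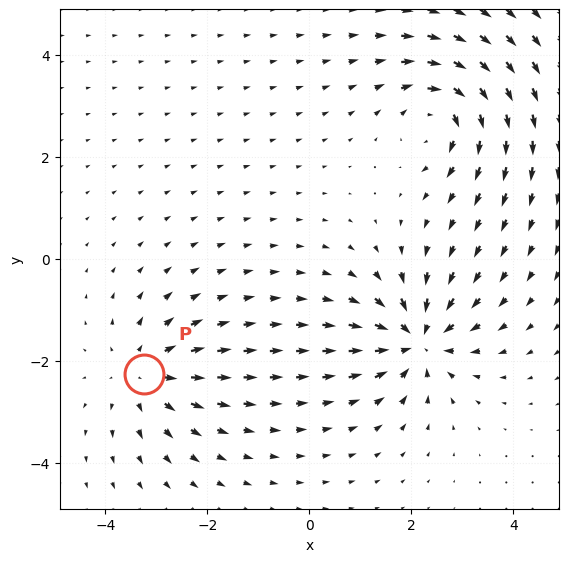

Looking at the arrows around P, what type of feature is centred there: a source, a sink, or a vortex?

At P (-3.2, -2.3) the arrows spread outward. Divergence about +3, curl ≈0 — positive divergence with near-zero curl is a source.

source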